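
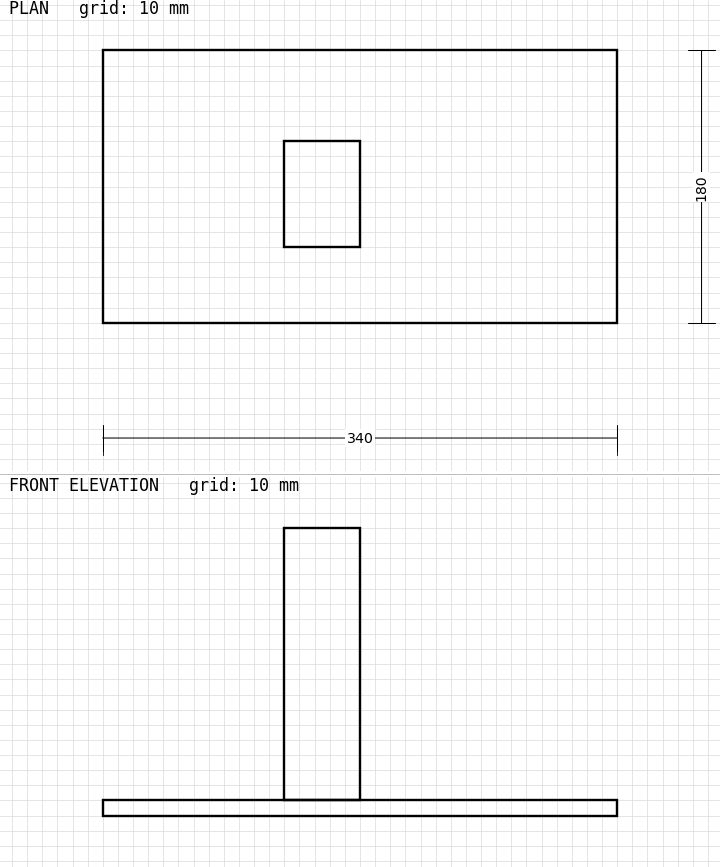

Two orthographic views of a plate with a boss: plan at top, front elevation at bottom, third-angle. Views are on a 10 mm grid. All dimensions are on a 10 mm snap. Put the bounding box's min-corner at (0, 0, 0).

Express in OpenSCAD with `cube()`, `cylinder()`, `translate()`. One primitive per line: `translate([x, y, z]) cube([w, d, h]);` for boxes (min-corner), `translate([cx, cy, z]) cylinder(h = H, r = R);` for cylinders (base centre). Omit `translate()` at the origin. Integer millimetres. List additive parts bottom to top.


cube([340, 180, 10]);
translate([120, 50, 10]) cube([50, 70, 180]);


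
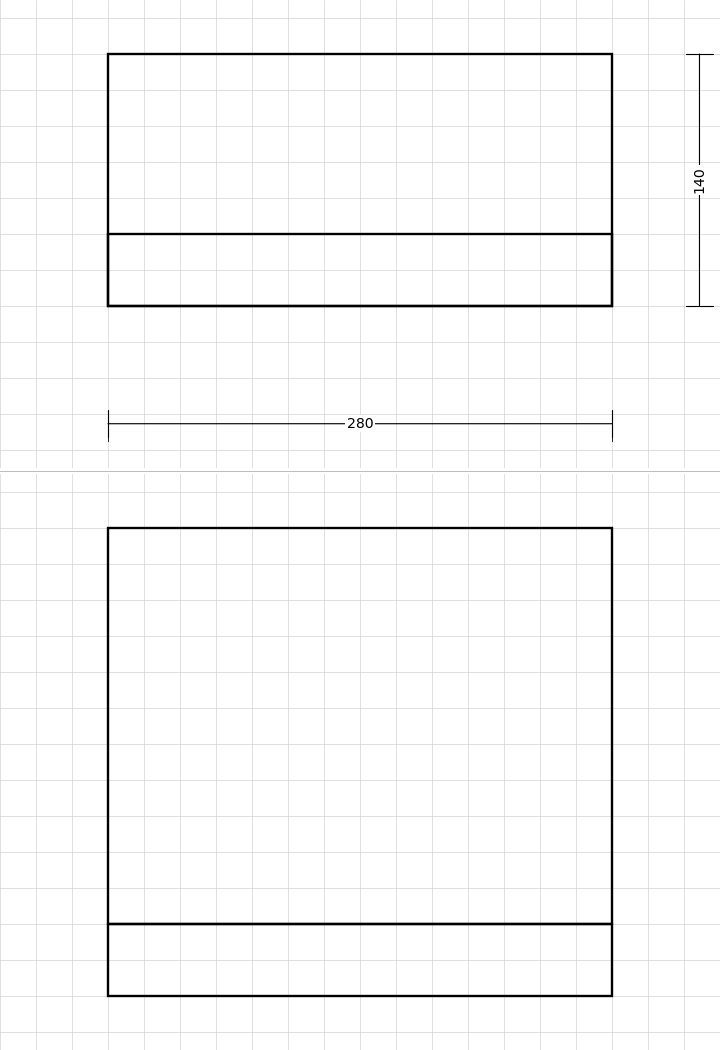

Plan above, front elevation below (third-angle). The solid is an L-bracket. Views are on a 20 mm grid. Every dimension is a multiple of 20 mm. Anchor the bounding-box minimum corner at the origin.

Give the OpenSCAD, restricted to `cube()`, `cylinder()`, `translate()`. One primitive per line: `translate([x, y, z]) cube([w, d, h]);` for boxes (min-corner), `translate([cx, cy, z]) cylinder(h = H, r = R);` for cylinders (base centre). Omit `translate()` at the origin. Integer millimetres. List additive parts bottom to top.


cube([280, 140, 40]);
translate([0, 0, 40]) cube([280, 40, 220]);


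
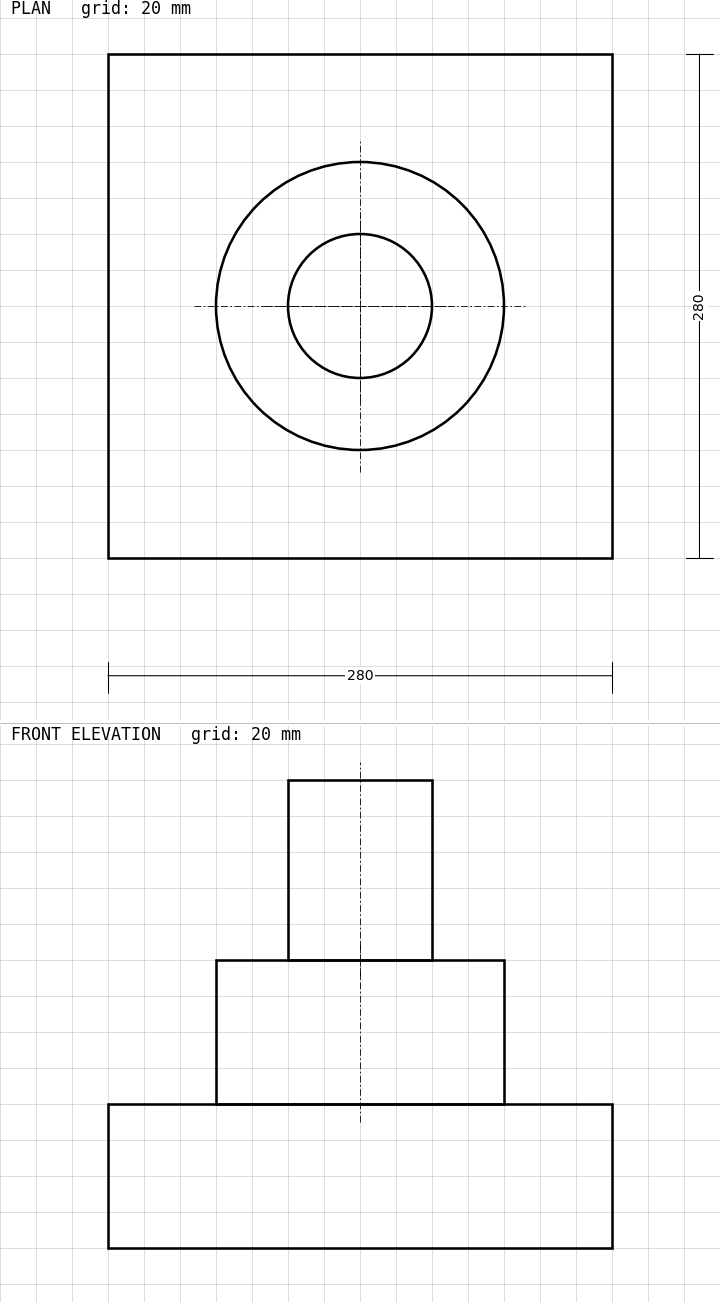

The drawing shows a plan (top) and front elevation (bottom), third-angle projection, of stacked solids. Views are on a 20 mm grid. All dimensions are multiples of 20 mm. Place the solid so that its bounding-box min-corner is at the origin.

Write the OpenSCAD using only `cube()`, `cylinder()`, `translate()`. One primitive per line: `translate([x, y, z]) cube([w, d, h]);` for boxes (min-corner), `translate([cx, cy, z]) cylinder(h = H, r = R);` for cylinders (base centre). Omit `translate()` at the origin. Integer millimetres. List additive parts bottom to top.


cube([280, 280, 80]);
translate([140, 140, 80]) cylinder(h = 80, r = 80);
translate([140, 140, 160]) cylinder(h = 100, r = 40);


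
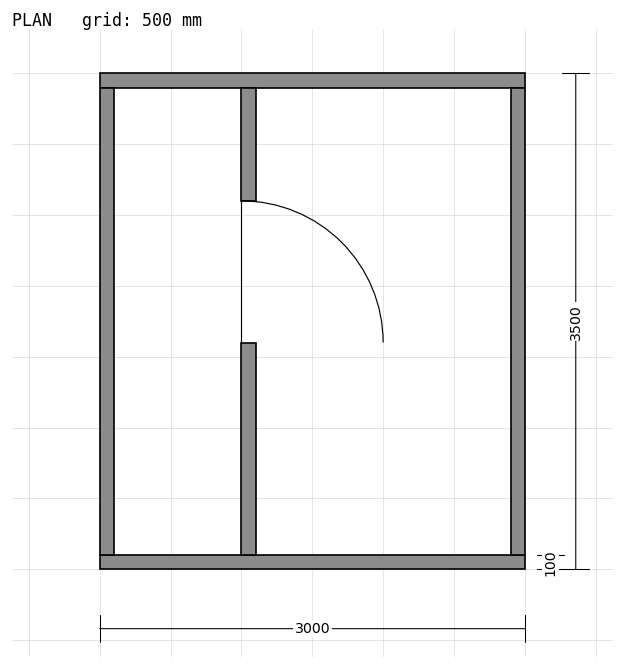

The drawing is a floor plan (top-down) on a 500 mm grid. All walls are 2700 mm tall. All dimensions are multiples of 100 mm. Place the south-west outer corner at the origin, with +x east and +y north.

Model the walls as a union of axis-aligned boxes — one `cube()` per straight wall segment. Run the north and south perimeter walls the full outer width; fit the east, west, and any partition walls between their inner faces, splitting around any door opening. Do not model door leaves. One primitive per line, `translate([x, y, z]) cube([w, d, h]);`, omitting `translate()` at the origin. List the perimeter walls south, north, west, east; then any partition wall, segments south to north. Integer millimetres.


cube([3000, 100, 2700]);
translate([0, 3400, 0]) cube([3000, 100, 2700]);
translate([0, 100, 0]) cube([100, 3300, 2700]);
translate([2900, 100, 0]) cube([100, 3300, 2700]);
translate([1000, 100, 0]) cube([100, 1500, 2700]);
translate([1000, 2600, 0]) cube([100, 800, 2700]);


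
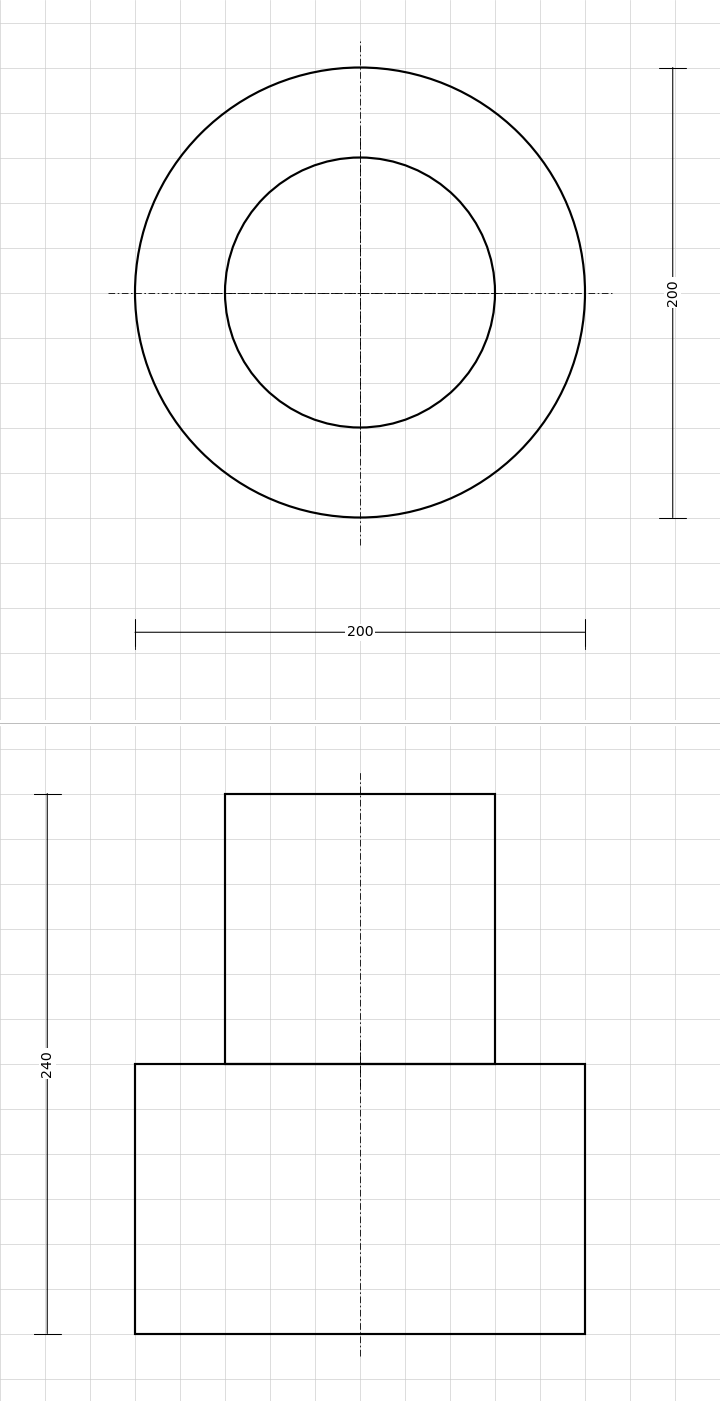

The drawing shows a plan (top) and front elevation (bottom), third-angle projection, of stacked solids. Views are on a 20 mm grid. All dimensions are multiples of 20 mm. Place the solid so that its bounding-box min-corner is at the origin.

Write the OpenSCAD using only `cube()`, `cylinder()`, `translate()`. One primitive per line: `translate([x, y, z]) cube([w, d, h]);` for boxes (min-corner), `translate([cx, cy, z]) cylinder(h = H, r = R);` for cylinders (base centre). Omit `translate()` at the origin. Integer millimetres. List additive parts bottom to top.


translate([100, 100, 0]) cylinder(h = 120, r = 100);
translate([100, 100, 120]) cylinder(h = 120, r = 60);


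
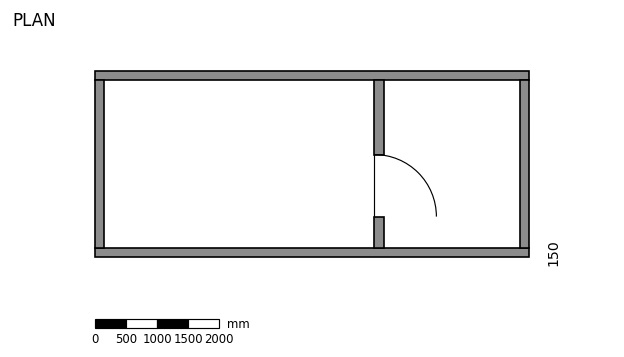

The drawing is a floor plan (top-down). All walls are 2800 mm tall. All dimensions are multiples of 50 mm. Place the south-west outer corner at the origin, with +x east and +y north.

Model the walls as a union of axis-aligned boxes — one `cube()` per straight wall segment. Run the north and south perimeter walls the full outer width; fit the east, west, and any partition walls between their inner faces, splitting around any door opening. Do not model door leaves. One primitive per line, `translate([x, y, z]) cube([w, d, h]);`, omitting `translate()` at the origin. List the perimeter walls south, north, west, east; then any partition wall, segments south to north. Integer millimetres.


cube([7000, 150, 2800]);
translate([0, 2850, 0]) cube([7000, 150, 2800]);
translate([0, 150, 0]) cube([150, 2700, 2800]);
translate([6850, 150, 0]) cube([150, 2700, 2800]);
translate([4500, 150, 0]) cube([150, 500, 2800]);
translate([4500, 1650, 0]) cube([150, 1200, 2800]);


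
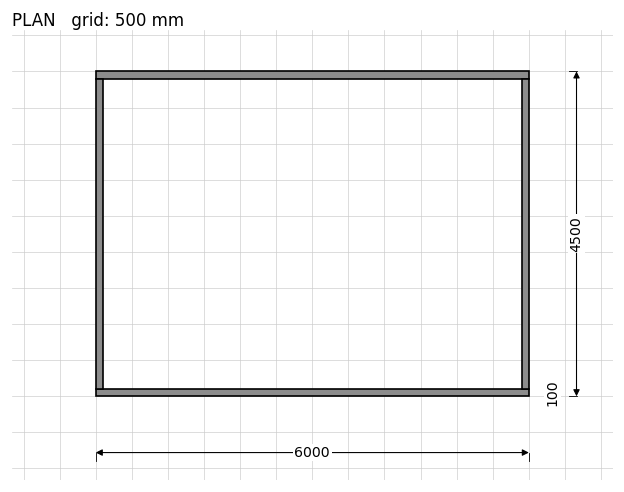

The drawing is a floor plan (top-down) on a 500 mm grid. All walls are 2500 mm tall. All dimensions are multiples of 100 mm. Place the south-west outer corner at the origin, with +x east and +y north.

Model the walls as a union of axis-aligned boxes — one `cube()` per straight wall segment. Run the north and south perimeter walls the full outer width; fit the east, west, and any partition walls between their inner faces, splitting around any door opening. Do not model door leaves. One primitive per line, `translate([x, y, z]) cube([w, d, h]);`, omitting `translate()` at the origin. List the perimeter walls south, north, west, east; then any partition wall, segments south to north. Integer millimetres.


cube([6000, 100, 2500]);
translate([0, 4400, 0]) cube([6000, 100, 2500]);
translate([0, 100, 0]) cube([100, 4300, 2500]);
translate([5900, 100, 0]) cube([100, 4300, 2500]);


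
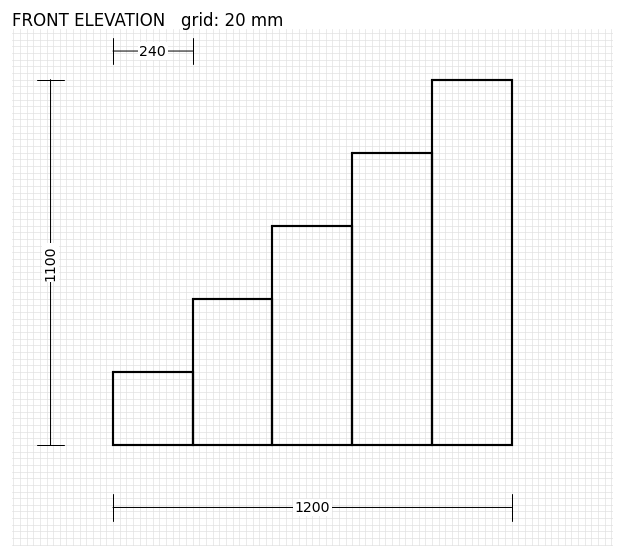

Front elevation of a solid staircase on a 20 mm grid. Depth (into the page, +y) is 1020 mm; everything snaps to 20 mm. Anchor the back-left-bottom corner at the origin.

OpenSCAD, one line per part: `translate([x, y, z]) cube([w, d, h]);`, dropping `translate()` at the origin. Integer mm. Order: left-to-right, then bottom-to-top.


cube([240, 1020, 220]);
translate([240, 0, 0]) cube([240, 1020, 440]);
translate([480, 0, 0]) cube([240, 1020, 660]);
translate([720, 0, 0]) cube([240, 1020, 880]);
translate([960, 0, 0]) cube([240, 1020, 1100]);


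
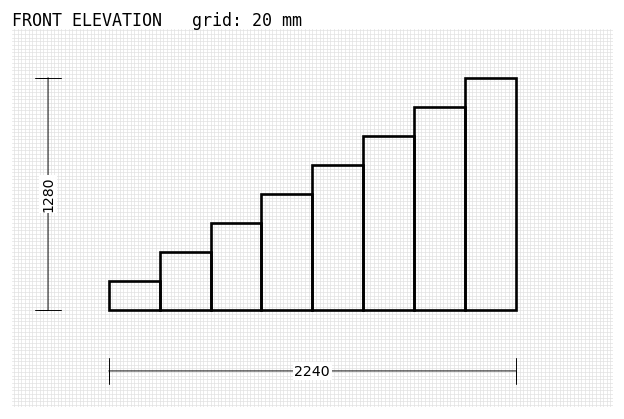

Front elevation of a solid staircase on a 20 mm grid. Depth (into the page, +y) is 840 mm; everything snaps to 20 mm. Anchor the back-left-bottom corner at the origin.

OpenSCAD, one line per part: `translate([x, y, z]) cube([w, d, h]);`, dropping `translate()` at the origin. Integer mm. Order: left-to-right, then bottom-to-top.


cube([280, 840, 160]);
translate([280, 0, 0]) cube([280, 840, 320]);
translate([560, 0, 0]) cube([280, 840, 480]);
translate([840, 0, 0]) cube([280, 840, 640]);
translate([1120, 0, 0]) cube([280, 840, 800]);
translate([1400, 0, 0]) cube([280, 840, 960]);
translate([1680, 0, 0]) cube([280, 840, 1120]);
translate([1960, 0, 0]) cube([280, 840, 1280]);


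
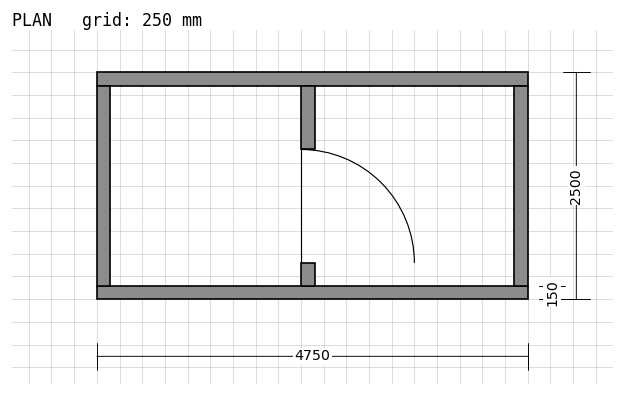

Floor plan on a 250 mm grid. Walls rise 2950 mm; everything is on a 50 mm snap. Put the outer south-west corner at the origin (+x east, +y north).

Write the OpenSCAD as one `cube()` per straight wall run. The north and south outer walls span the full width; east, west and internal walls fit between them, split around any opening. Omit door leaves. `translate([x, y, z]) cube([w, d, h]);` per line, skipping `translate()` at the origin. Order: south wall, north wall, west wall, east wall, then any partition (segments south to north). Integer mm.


cube([4750, 150, 2950]);
translate([0, 2350, 0]) cube([4750, 150, 2950]);
translate([0, 150, 0]) cube([150, 2200, 2950]);
translate([4600, 150, 0]) cube([150, 2200, 2950]);
translate([2250, 150, 0]) cube([150, 250, 2950]);
translate([2250, 1650, 0]) cube([150, 700, 2950]);


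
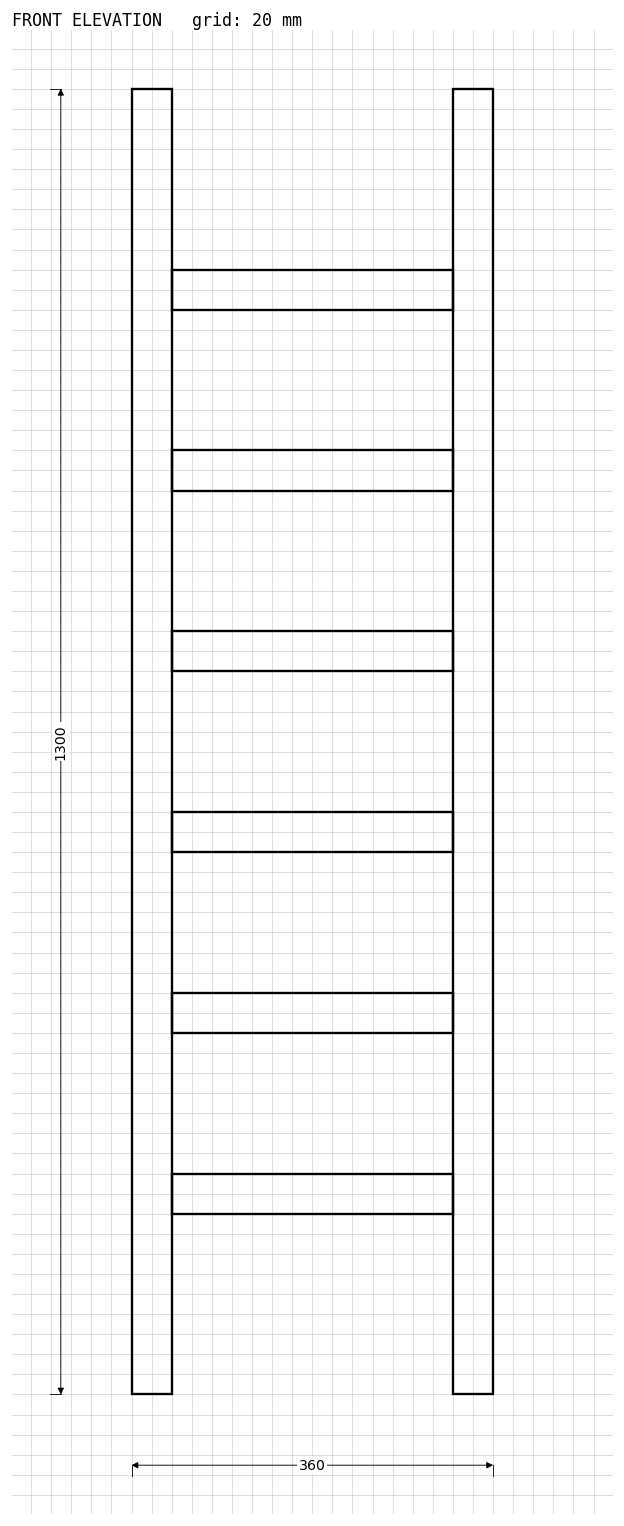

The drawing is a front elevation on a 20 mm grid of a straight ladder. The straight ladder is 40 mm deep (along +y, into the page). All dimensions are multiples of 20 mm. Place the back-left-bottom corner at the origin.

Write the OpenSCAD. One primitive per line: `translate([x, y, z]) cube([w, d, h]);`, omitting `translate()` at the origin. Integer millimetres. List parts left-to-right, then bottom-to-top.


cube([40, 40, 1300]);
translate([40, 0, 180]) cube([280, 40, 40]);
translate([40, 0, 360]) cube([280, 40, 40]);
translate([40, 0, 540]) cube([280, 40, 40]);
translate([40, 0, 720]) cube([280, 40, 40]);
translate([40, 0, 900]) cube([280, 40, 40]);
translate([40, 0, 1080]) cube([280, 40, 40]);
translate([320, 0, 0]) cube([40, 40, 1300]);


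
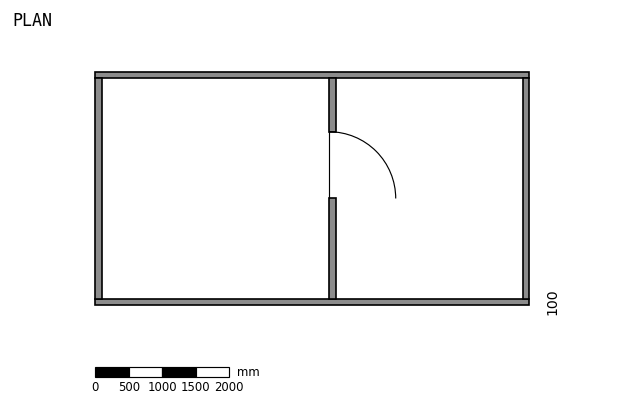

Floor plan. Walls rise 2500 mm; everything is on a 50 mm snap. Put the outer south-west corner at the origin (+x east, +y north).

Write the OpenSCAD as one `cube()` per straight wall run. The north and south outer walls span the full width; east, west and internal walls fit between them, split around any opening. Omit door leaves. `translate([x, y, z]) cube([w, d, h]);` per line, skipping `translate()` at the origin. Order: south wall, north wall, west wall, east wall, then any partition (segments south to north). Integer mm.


cube([6500, 100, 2500]);
translate([0, 3400, 0]) cube([6500, 100, 2500]);
translate([0, 100, 0]) cube([100, 3300, 2500]);
translate([6400, 100, 0]) cube([100, 3300, 2500]);
translate([3500, 100, 0]) cube([100, 1500, 2500]);
translate([3500, 2600, 0]) cube([100, 800, 2500]);


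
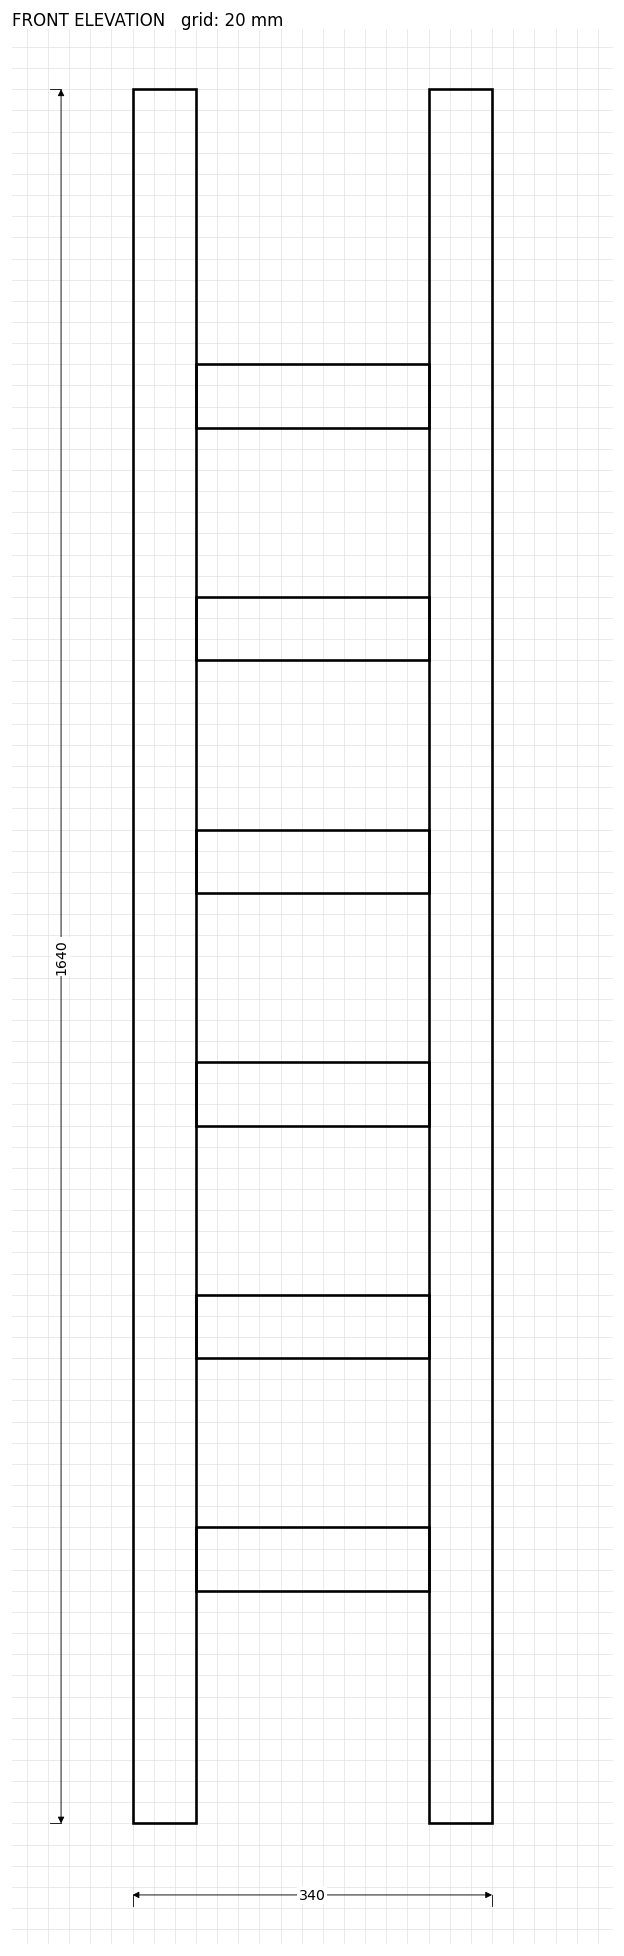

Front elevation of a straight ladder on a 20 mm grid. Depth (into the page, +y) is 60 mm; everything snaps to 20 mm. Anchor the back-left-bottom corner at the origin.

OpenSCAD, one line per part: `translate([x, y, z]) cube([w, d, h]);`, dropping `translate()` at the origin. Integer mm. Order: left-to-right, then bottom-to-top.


cube([60, 60, 1640]);
translate([60, 0, 220]) cube([220, 60, 60]);
translate([60, 0, 440]) cube([220, 60, 60]);
translate([60, 0, 660]) cube([220, 60, 60]);
translate([60, 0, 880]) cube([220, 60, 60]);
translate([60, 0, 1100]) cube([220, 60, 60]);
translate([60, 0, 1320]) cube([220, 60, 60]);
translate([280, 0, 0]) cube([60, 60, 1640]);


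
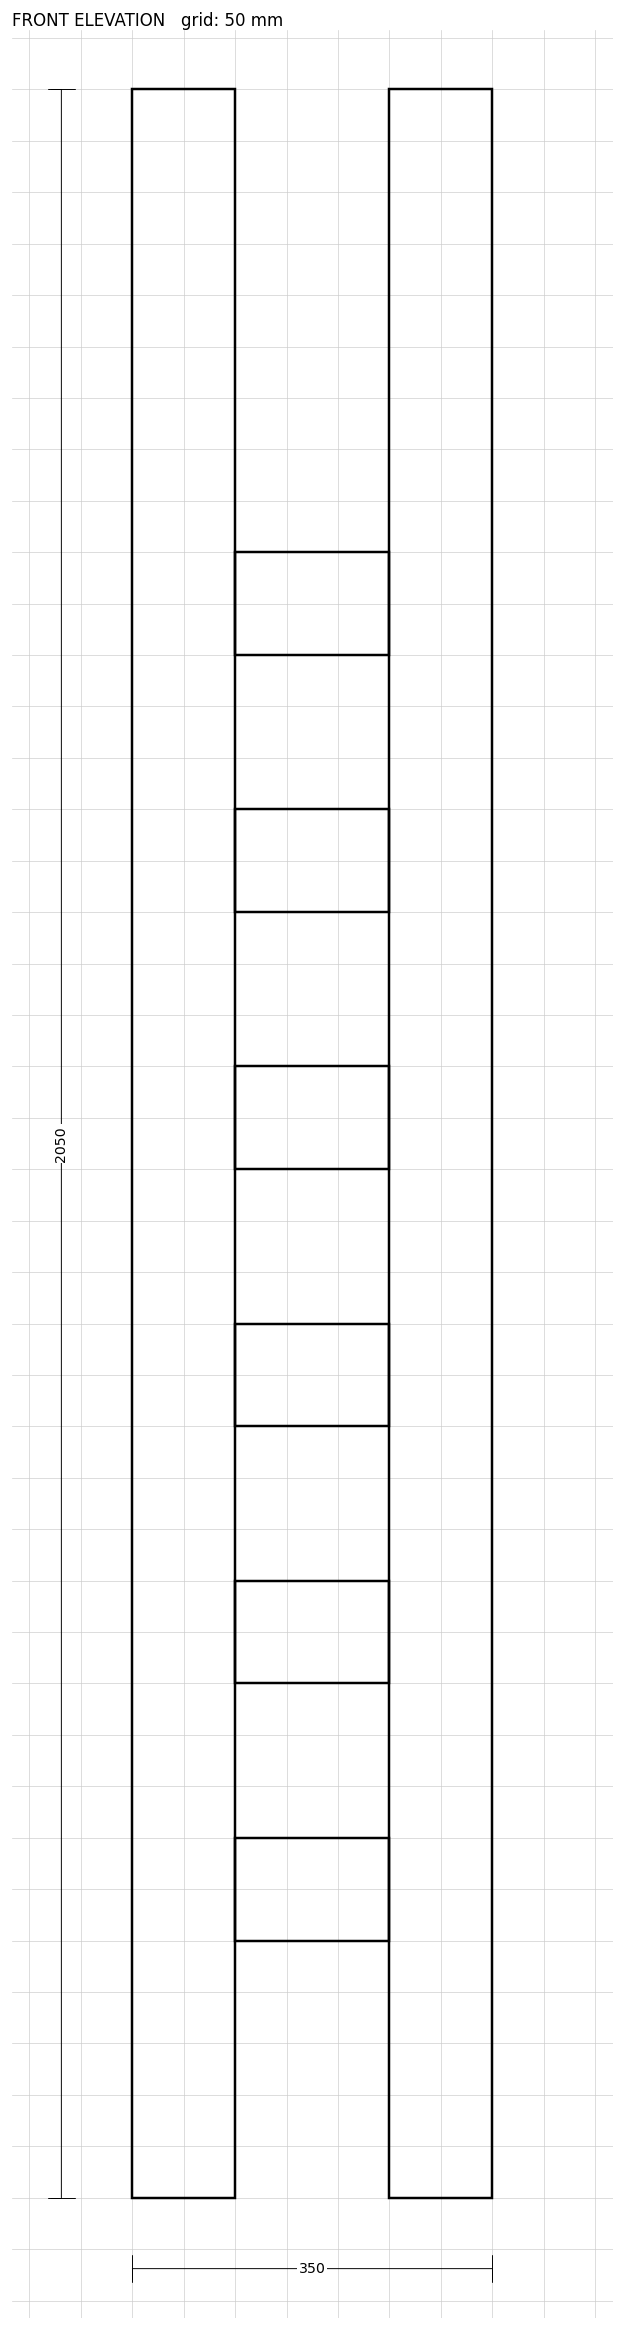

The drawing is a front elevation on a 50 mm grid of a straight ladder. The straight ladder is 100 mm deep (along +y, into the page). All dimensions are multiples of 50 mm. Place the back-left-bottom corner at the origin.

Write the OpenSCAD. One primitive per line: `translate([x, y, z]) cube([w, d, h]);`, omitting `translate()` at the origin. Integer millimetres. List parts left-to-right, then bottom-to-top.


cube([100, 100, 2050]);
translate([100, 0, 250]) cube([150, 100, 100]);
translate([100, 0, 500]) cube([150, 100, 100]);
translate([100, 0, 750]) cube([150, 100, 100]);
translate([100, 0, 1000]) cube([150, 100, 100]);
translate([100, 0, 1250]) cube([150, 100, 100]);
translate([100, 0, 1500]) cube([150, 100, 100]);
translate([250, 0, 0]) cube([100, 100, 2050]);


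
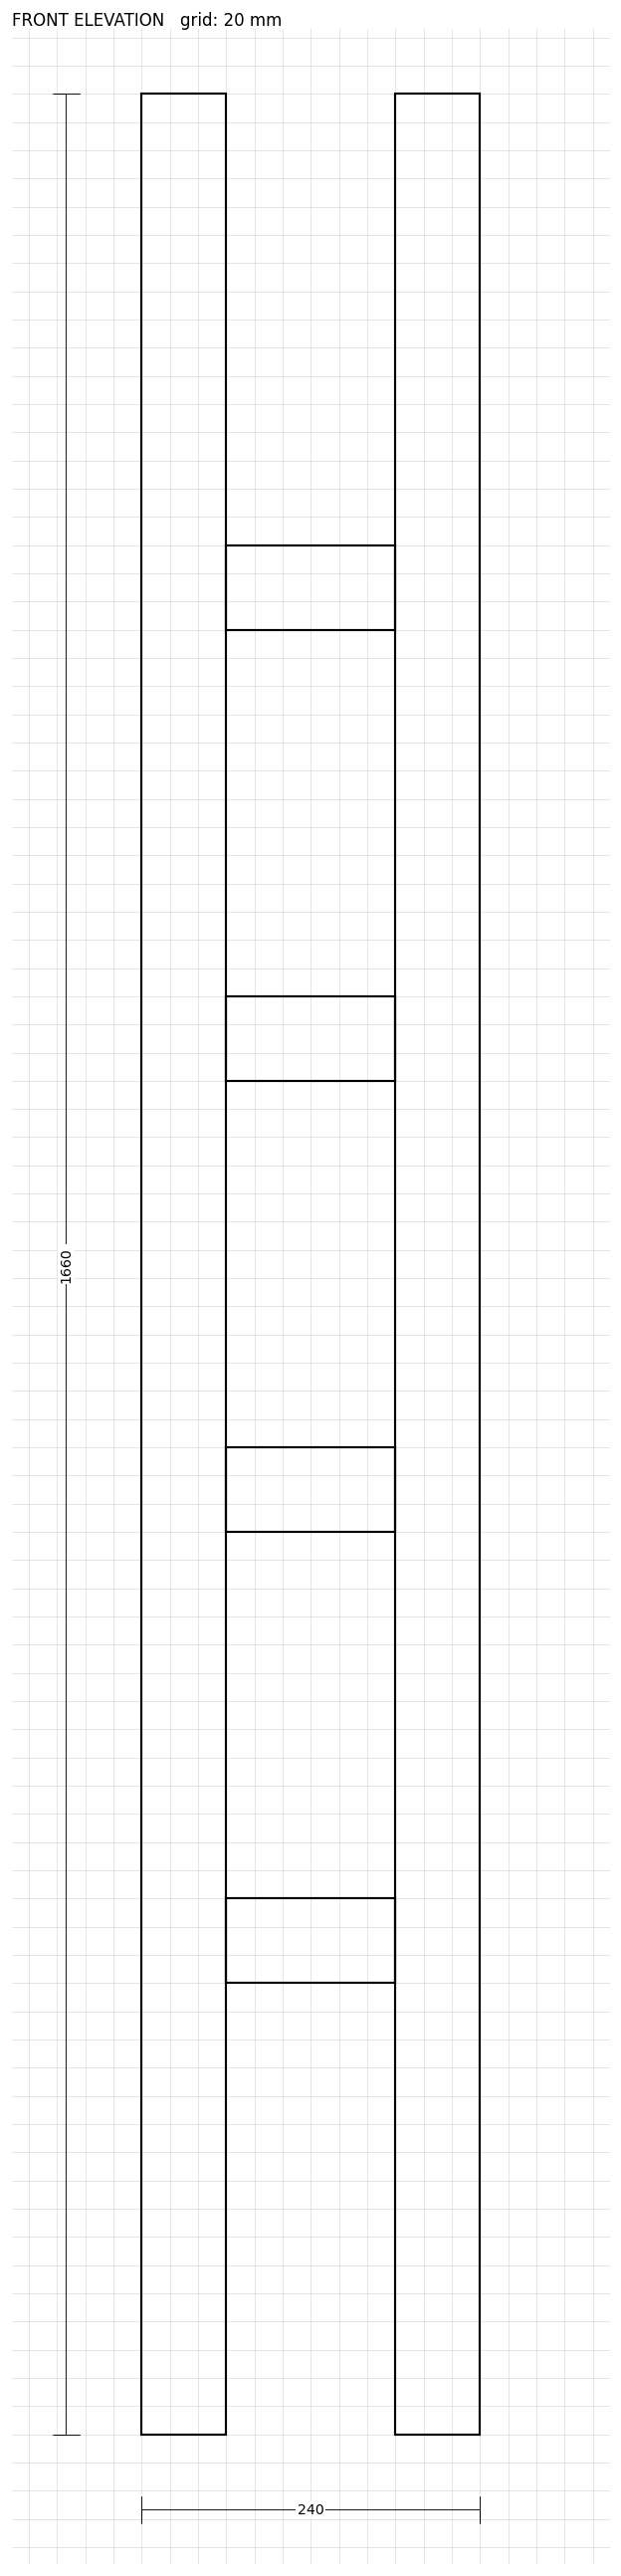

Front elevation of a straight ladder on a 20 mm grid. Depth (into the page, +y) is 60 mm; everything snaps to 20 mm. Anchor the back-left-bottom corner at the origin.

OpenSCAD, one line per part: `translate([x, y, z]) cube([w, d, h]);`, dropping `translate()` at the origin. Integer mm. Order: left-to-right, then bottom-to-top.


cube([60, 60, 1660]);
translate([60, 0, 320]) cube([120, 60, 60]);
translate([60, 0, 640]) cube([120, 60, 60]);
translate([60, 0, 960]) cube([120, 60, 60]);
translate([60, 0, 1280]) cube([120, 60, 60]);
translate([180, 0, 0]) cube([60, 60, 1660]);


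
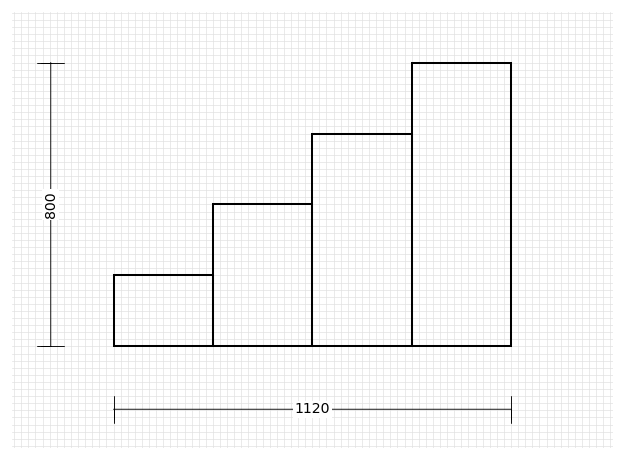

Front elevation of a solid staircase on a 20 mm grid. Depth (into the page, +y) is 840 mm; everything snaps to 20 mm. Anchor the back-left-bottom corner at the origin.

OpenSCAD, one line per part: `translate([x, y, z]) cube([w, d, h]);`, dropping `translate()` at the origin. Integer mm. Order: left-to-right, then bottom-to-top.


cube([280, 840, 200]);
translate([280, 0, 0]) cube([280, 840, 400]);
translate([560, 0, 0]) cube([280, 840, 600]);
translate([840, 0, 0]) cube([280, 840, 800]);


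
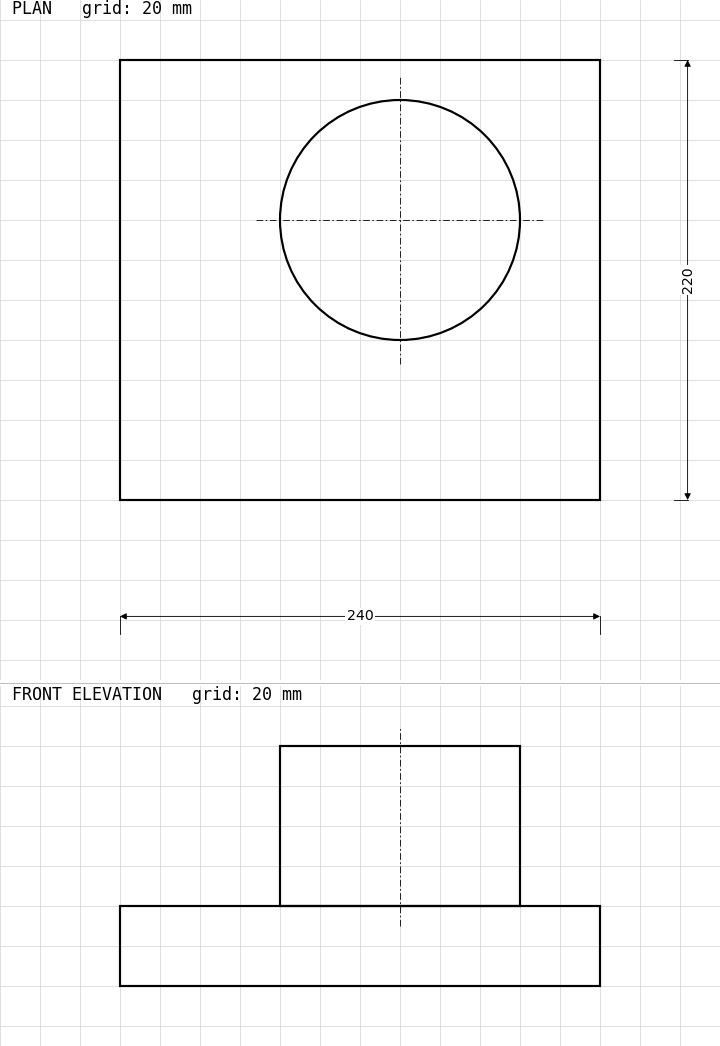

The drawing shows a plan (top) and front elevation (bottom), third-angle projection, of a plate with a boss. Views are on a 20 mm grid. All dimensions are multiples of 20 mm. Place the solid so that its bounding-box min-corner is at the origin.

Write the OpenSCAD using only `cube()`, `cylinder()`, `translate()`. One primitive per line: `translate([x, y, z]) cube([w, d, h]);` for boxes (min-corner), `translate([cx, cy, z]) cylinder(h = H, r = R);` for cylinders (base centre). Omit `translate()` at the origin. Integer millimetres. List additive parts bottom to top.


cube([240, 220, 40]);
translate([140, 140, 40]) cylinder(h = 80, r = 60);


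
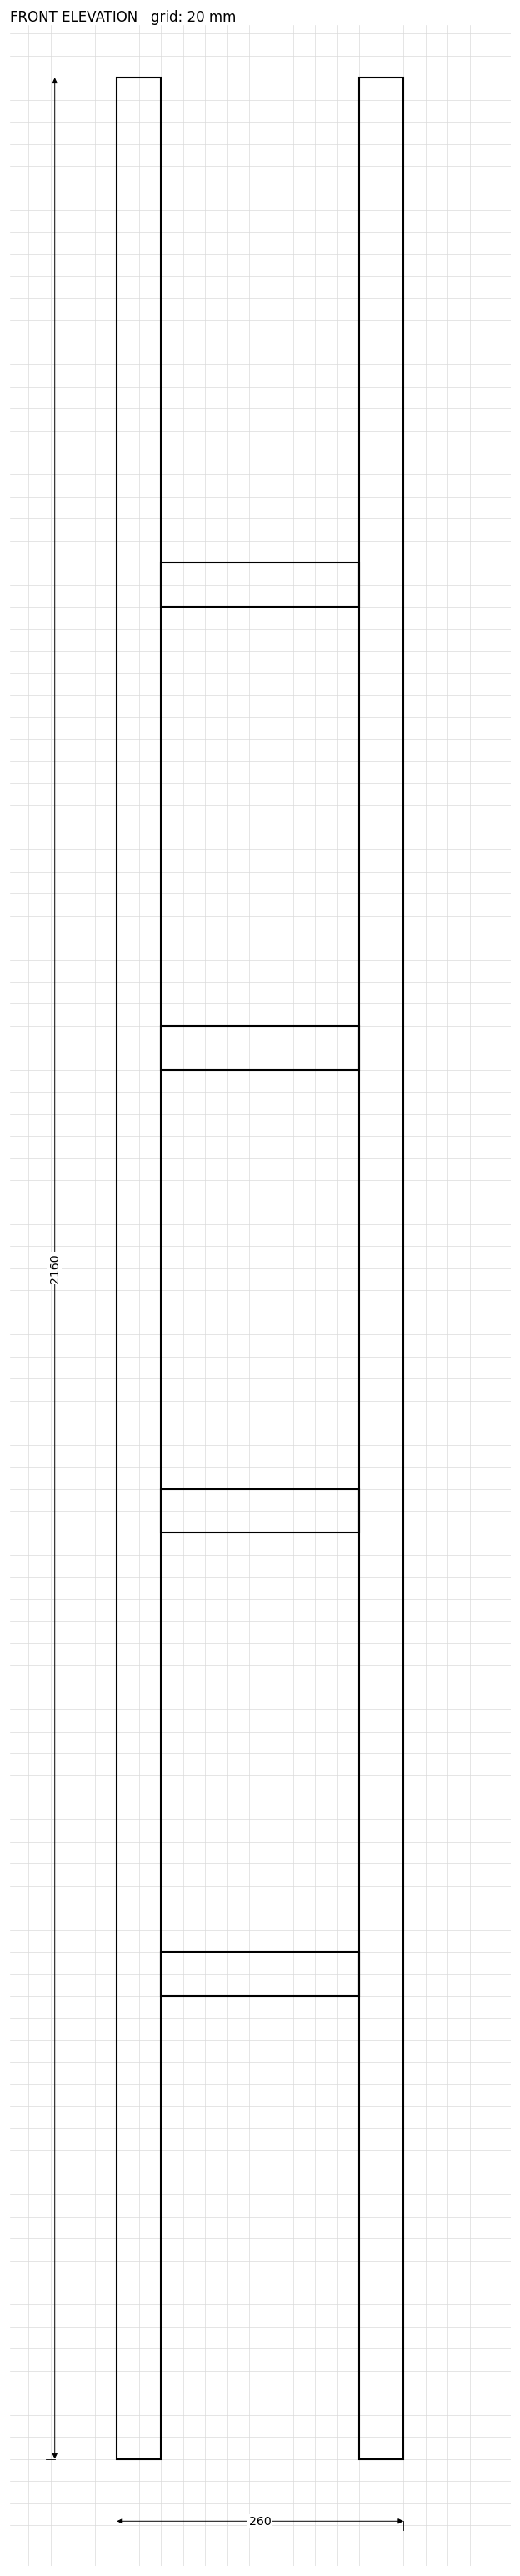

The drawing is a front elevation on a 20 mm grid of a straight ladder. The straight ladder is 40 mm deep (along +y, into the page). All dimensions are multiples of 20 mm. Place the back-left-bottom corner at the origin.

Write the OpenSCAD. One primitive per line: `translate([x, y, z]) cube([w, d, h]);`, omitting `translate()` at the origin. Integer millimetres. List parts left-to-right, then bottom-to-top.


cube([40, 40, 2160]);
translate([40, 0, 420]) cube([180, 40, 40]);
translate([40, 0, 840]) cube([180, 40, 40]);
translate([40, 0, 1260]) cube([180, 40, 40]);
translate([40, 0, 1680]) cube([180, 40, 40]);
translate([220, 0, 0]) cube([40, 40, 2160]);


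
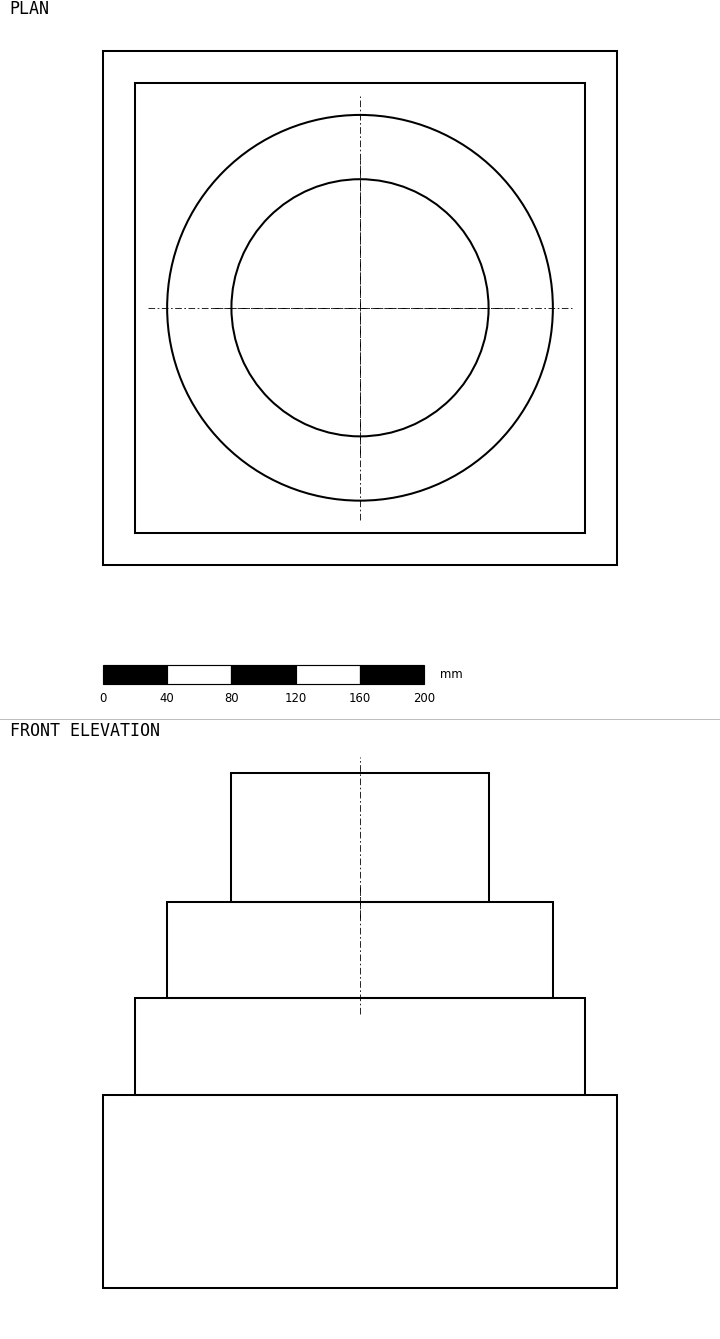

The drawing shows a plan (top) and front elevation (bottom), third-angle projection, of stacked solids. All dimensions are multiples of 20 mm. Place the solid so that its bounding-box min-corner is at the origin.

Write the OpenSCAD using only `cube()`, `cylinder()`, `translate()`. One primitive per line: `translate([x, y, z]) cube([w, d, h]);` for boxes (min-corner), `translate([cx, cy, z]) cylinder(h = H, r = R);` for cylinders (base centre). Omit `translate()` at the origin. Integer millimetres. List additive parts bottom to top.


cube([320, 320, 120]);
translate([20, 20, 120]) cube([280, 280, 60]);
translate([160, 160, 180]) cylinder(h = 60, r = 120);
translate([160, 160, 240]) cylinder(h = 80, r = 80);


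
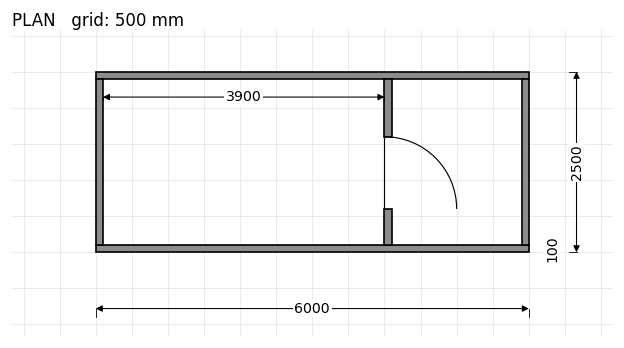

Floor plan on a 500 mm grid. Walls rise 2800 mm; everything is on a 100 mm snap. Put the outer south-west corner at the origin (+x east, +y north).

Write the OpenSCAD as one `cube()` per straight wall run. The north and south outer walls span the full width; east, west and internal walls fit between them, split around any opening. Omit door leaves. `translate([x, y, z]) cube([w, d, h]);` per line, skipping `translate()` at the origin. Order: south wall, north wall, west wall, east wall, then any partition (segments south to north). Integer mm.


cube([6000, 100, 2800]);
translate([0, 2400, 0]) cube([6000, 100, 2800]);
translate([0, 100, 0]) cube([100, 2300, 2800]);
translate([5900, 100, 0]) cube([100, 2300, 2800]);
translate([4000, 100, 0]) cube([100, 500, 2800]);
translate([4000, 1600, 0]) cube([100, 800, 2800]);


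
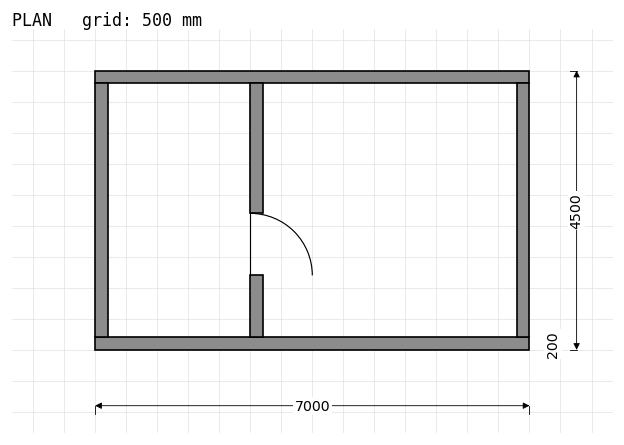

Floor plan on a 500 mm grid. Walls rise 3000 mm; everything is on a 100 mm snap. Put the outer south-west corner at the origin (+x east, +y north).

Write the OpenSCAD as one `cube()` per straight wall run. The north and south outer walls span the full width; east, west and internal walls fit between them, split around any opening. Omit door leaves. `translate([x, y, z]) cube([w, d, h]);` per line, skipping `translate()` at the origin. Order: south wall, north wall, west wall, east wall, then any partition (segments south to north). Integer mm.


cube([7000, 200, 3000]);
translate([0, 4300, 0]) cube([7000, 200, 3000]);
translate([0, 200, 0]) cube([200, 4100, 3000]);
translate([6800, 200, 0]) cube([200, 4100, 3000]);
translate([2500, 200, 0]) cube([200, 1000, 3000]);
translate([2500, 2200, 0]) cube([200, 2100, 3000]);


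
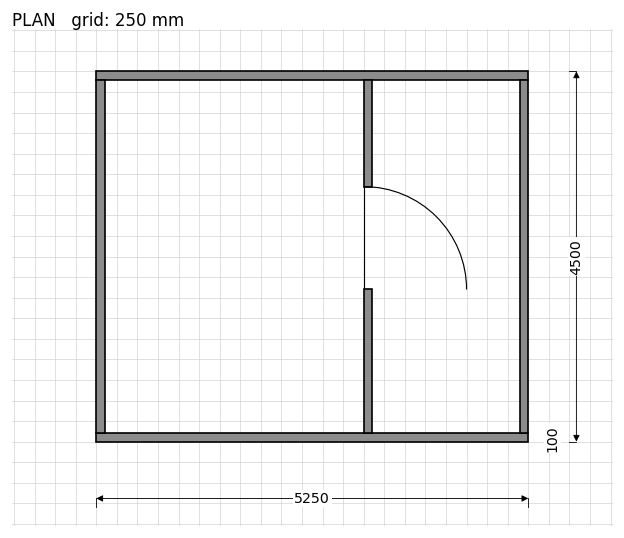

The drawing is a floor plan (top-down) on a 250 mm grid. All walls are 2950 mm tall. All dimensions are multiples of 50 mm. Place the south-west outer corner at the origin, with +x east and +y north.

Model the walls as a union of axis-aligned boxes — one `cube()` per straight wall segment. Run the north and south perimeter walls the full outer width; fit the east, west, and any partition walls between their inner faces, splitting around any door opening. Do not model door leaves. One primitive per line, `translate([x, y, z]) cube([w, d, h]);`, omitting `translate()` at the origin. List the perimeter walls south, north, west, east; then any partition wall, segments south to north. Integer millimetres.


cube([5250, 100, 2950]);
translate([0, 4400, 0]) cube([5250, 100, 2950]);
translate([0, 100, 0]) cube([100, 4300, 2950]);
translate([5150, 100, 0]) cube([100, 4300, 2950]);
translate([3250, 100, 0]) cube([100, 1750, 2950]);
translate([3250, 3100, 0]) cube([100, 1300, 2950]);


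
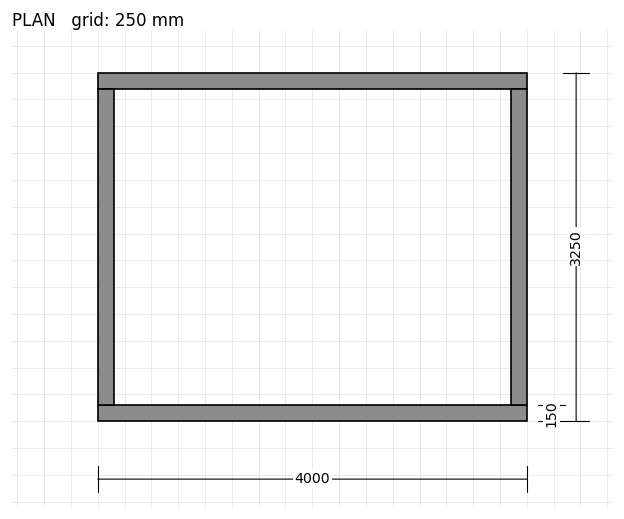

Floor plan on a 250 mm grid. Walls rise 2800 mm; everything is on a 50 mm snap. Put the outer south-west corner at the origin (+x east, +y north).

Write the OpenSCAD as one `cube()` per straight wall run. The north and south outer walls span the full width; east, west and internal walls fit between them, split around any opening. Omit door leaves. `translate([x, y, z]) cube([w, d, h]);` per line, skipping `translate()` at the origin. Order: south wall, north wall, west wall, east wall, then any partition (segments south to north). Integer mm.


cube([4000, 150, 2800]);
translate([0, 3100, 0]) cube([4000, 150, 2800]);
translate([0, 150, 0]) cube([150, 2950, 2800]);
translate([3850, 150, 0]) cube([150, 2950, 2800]);


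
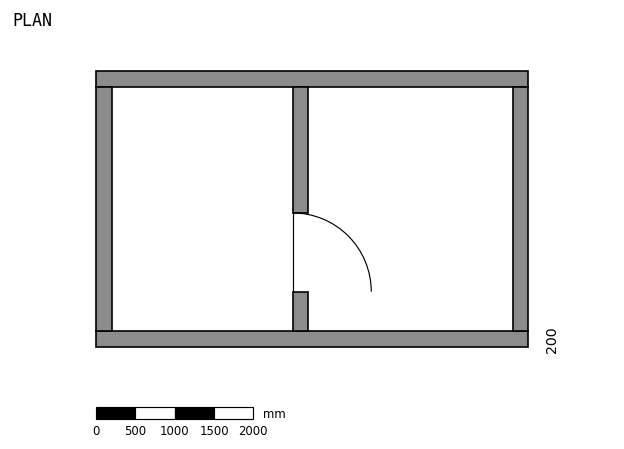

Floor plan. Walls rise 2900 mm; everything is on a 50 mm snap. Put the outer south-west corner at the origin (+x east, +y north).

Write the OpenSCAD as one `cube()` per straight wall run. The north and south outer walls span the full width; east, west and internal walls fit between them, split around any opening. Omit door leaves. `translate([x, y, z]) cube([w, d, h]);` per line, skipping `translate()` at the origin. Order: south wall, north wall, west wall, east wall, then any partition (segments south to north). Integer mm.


cube([5500, 200, 2900]);
translate([0, 3300, 0]) cube([5500, 200, 2900]);
translate([0, 200, 0]) cube([200, 3100, 2900]);
translate([5300, 200, 0]) cube([200, 3100, 2900]);
translate([2500, 200, 0]) cube([200, 500, 2900]);
translate([2500, 1700, 0]) cube([200, 1600, 2900]);


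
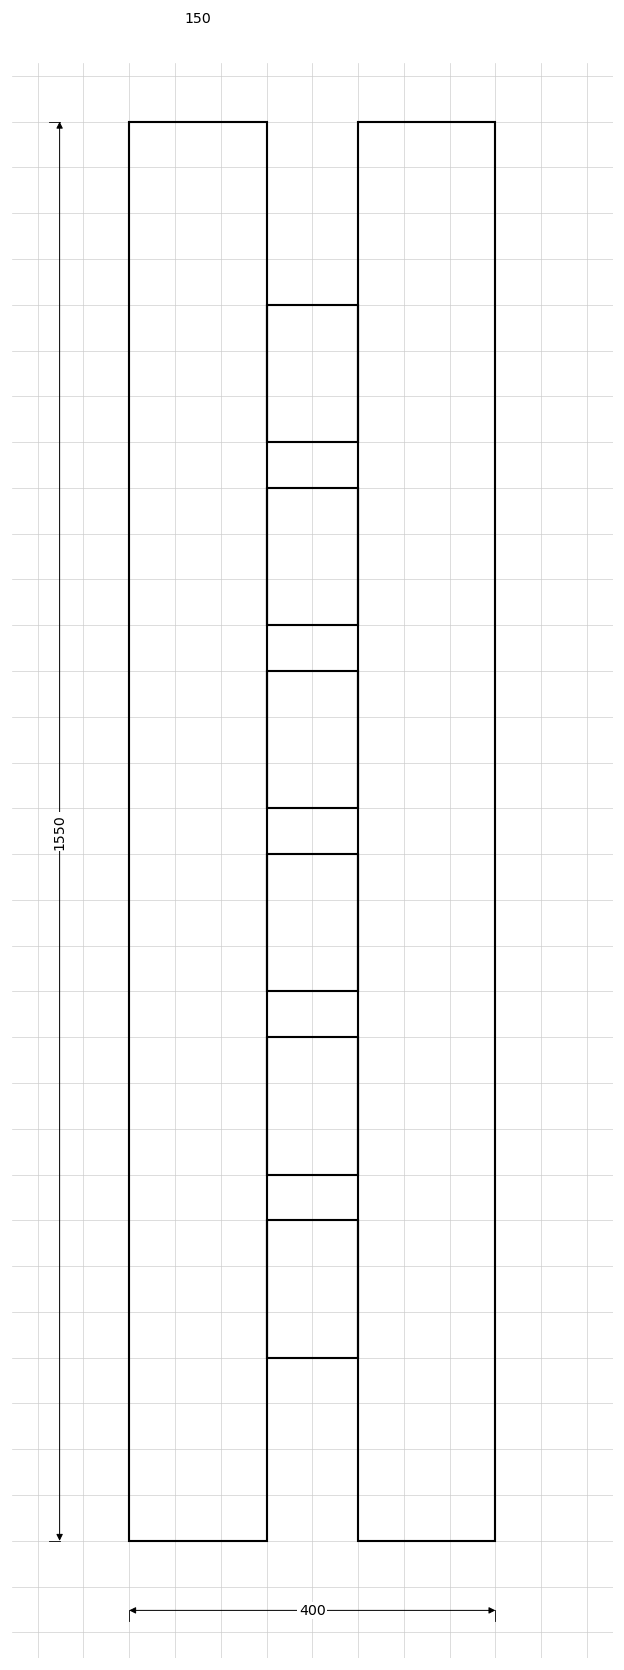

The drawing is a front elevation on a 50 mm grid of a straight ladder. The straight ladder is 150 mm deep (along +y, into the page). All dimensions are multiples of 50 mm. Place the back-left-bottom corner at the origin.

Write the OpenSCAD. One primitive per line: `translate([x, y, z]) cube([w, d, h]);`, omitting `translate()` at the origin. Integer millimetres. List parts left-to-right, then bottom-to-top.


cube([150, 150, 1550]);
translate([150, 0, 200]) cube([100, 150, 150]);
translate([150, 0, 400]) cube([100, 150, 150]);
translate([150, 0, 600]) cube([100, 150, 150]);
translate([150, 0, 800]) cube([100, 150, 150]);
translate([150, 0, 1000]) cube([100, 150, 150]);
translate([150, 0, 1200]) cube([100, 150, 150]);
translate([250, 0, 0]) cube([150, 150, 1550]);


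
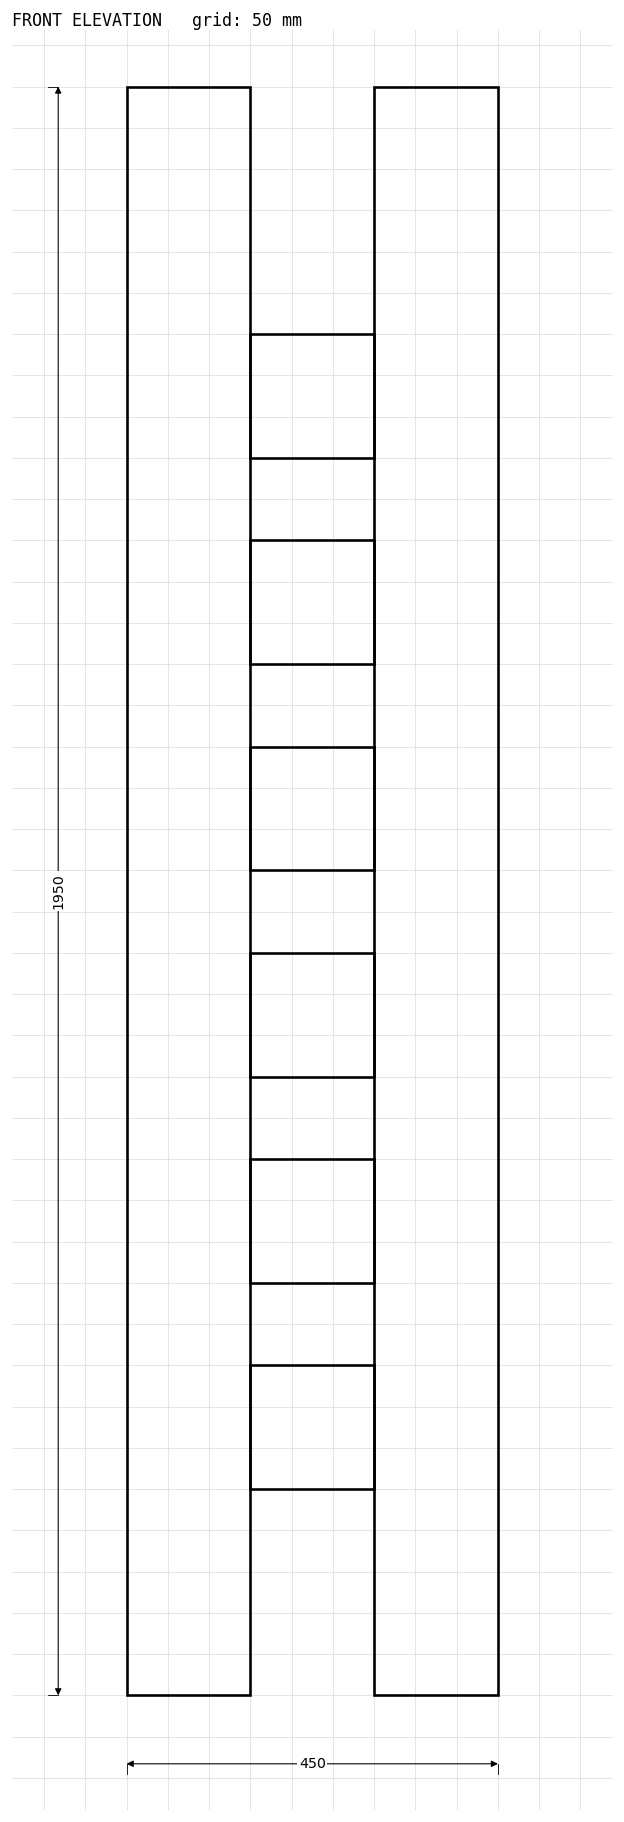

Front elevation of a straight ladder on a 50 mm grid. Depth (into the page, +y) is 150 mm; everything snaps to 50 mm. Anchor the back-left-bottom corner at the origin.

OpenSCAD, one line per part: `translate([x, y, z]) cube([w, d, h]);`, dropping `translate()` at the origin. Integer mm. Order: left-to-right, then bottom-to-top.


cube([150, 150, 1950]);
translate([150, 0, 250]) cube([150, 150, 150]);
translate([150, 0, 500]) cube([150, 150, 150]);
translate([150, 0, 750]) cube([150, 150, 150]);
translate([150, 0, 1000]) cube([150, 150, 150]);
translate([150, 0, 1250]) cube([150, 150, 150]);
translate([150, 0, 1500]) cube([150, 150, 150]);
translate([300, 0, 0]) cube([150, 150, 1950]);


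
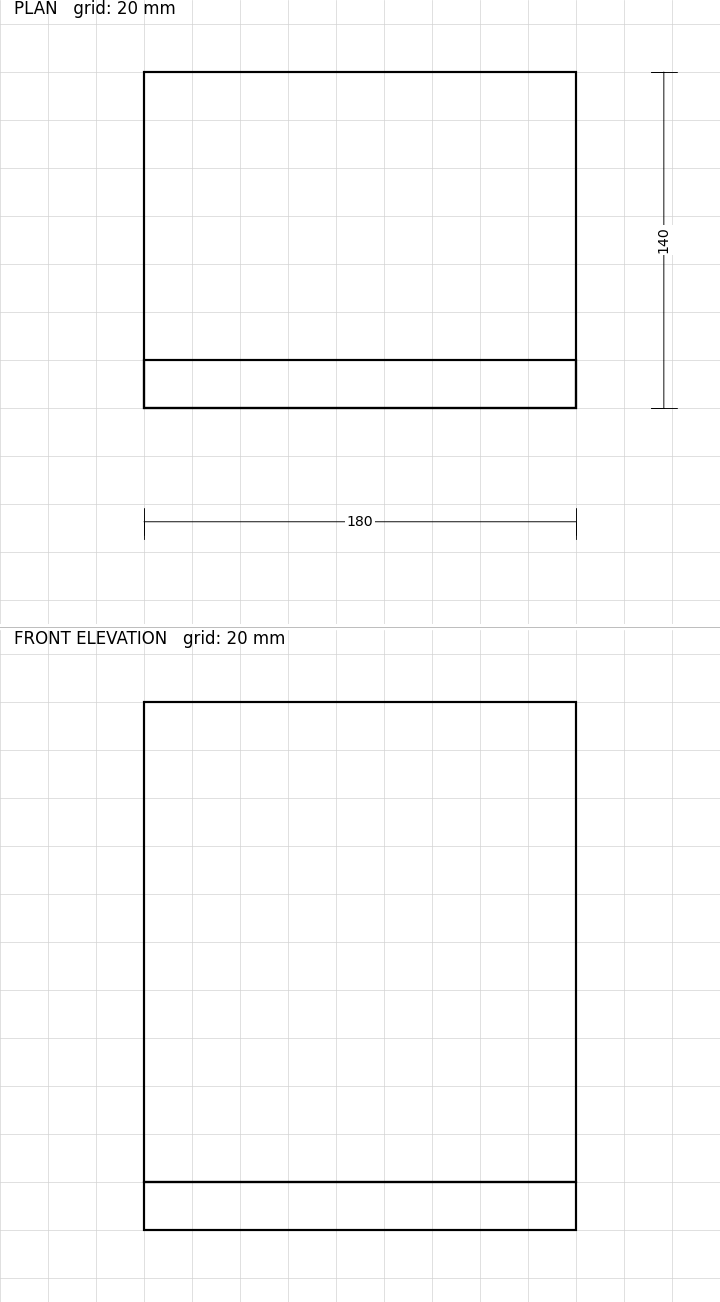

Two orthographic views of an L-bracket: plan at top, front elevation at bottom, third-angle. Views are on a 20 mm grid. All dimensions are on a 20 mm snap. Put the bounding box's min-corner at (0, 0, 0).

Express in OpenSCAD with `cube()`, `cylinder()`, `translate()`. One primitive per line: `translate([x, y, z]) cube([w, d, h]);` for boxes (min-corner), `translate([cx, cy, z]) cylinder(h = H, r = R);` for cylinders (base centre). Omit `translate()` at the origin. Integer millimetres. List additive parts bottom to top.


cube([180, 140, 20]);
translate([0, 0, 20]) cube([180, 20, 200]);


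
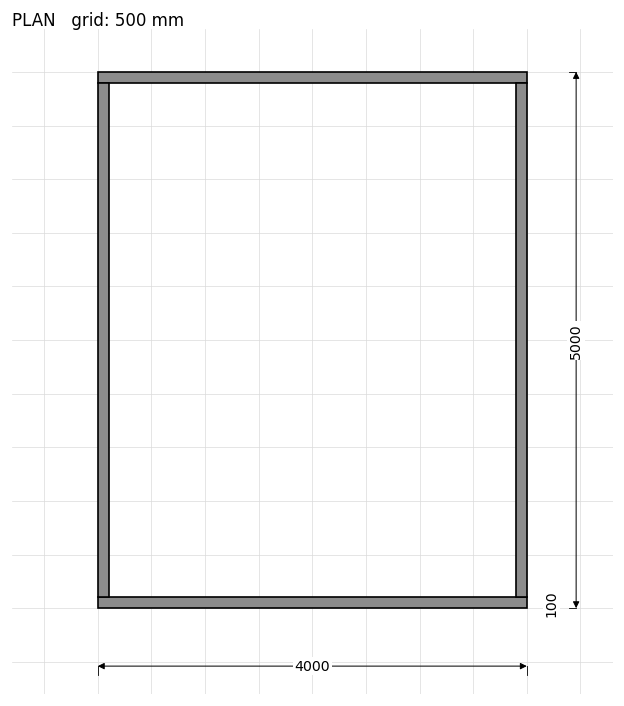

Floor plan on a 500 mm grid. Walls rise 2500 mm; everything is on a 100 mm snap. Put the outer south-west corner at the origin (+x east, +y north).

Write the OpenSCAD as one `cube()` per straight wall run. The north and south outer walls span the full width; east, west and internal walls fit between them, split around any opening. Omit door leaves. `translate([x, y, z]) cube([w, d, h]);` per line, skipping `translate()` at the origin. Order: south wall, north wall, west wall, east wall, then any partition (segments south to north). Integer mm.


cube([4000, 100, 2500]);
translate([0, 4900, 0]) cube([4000, 100, 2500]);
translate([0, 100, 0]) cube([100, 4800, 2500]);
translate([3900, 100, 0]) cube([100, 4800, 2500]);


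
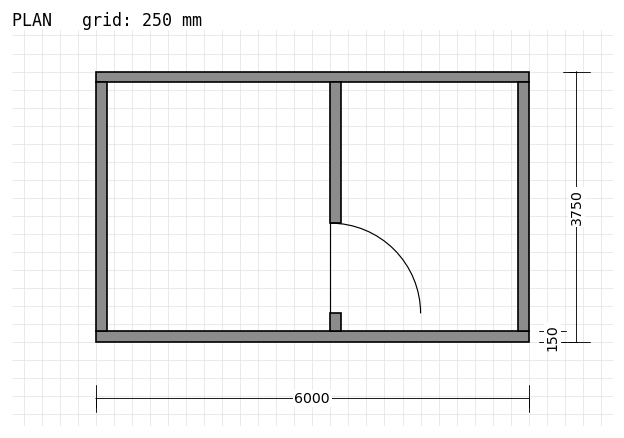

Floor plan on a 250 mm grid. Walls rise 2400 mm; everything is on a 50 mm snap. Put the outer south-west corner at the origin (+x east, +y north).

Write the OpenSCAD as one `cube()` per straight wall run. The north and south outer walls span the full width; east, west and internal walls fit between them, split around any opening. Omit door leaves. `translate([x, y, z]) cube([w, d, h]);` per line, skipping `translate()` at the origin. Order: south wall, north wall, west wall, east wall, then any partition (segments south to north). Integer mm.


cube([6000, 150, 2400]);
translate([0, 3600, 0]) cube([6000, 150, 2400]);
translate([0, 150, 0]) cube([150, 3450, 2400]);
translate([5850, 150, 0]) cube([150, 3450, 2400]);
translate([3250, 150, 0]) cube([150, 250, 2400]);
translate([3250, 1650, 0]) cube([150, 1950, 2400]);


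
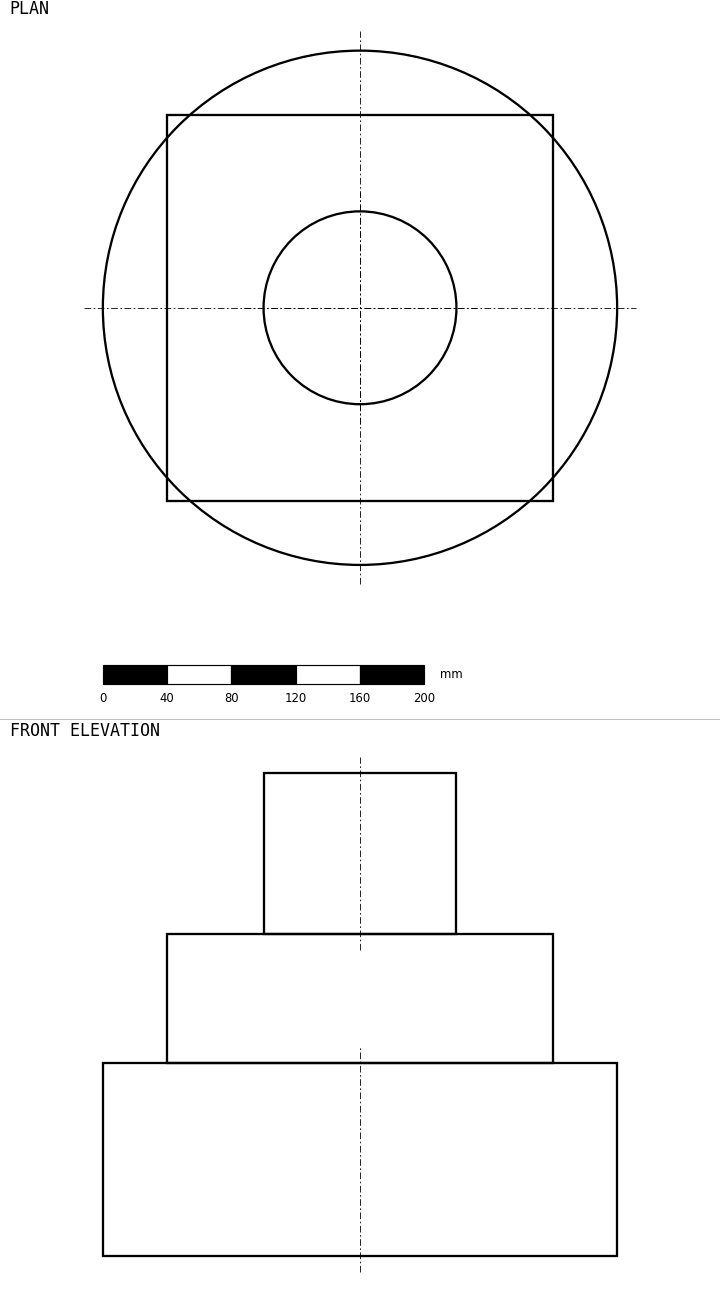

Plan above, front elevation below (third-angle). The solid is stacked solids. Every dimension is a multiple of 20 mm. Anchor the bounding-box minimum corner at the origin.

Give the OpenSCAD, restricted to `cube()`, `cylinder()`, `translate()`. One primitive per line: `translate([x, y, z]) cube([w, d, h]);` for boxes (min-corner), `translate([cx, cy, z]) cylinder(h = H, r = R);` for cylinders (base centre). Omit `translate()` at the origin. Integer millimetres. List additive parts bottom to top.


translate([160, 160, 0]) cylinder(h = 120, r = 160);
translate([40, 40, 120]) cube([240, 240, 80]);
translate([160, 160, 200]) cylinder(h = 100, r = 60);


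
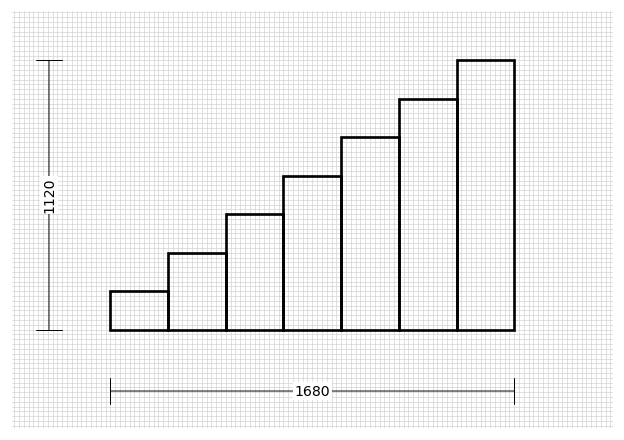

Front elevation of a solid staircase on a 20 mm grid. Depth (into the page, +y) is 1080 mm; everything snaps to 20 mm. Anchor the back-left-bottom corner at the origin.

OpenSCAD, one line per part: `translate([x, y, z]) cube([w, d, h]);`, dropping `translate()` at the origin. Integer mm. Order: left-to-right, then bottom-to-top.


cube([240, 1080, 160]);
translate([240, 0, 0]) cube([240, 1080, 320]);
translate([480, 0, 0]) cube([240, 1080, 480]);
translate([720, 0, 0]) cube([240, 1080, 640]);
translate([960, 0, 0]) cube([240, 1080, 800]);
translate([1200, 0, 0]) cube([240, 1080, 960]);
translate([1440, 0, 0]) cube([240, 1080, 1120]);


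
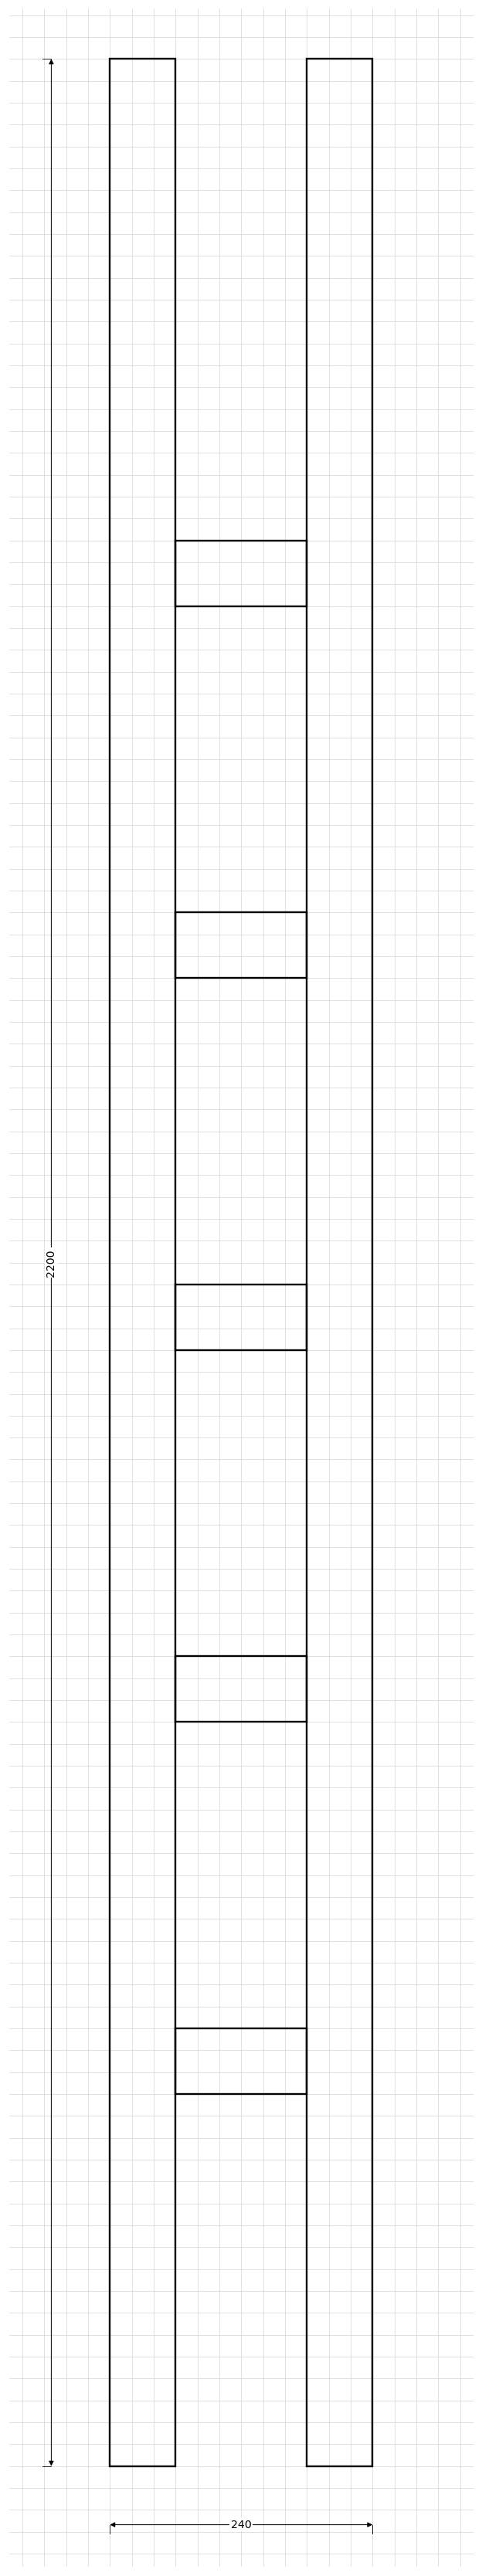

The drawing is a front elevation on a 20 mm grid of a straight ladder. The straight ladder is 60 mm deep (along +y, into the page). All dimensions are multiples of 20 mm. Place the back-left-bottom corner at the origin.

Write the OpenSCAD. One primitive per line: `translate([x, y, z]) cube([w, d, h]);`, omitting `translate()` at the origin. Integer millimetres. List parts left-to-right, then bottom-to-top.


cube([60, 60, 2200]);
translate([60, 0, 340]) cube([120, 60, 60]);
translate([60, 0, 680]) cube([120, 60, 60]);
translate([60, 0, 1020]) cube([120, 60, 60]);
translate([60, 0, 1360]) cube([120, 60, 60]);
translate([60, 0, 1700]) cube([120, 60, 60]);
translate([180, 0, 0]) cube([60, 60, 2200]);


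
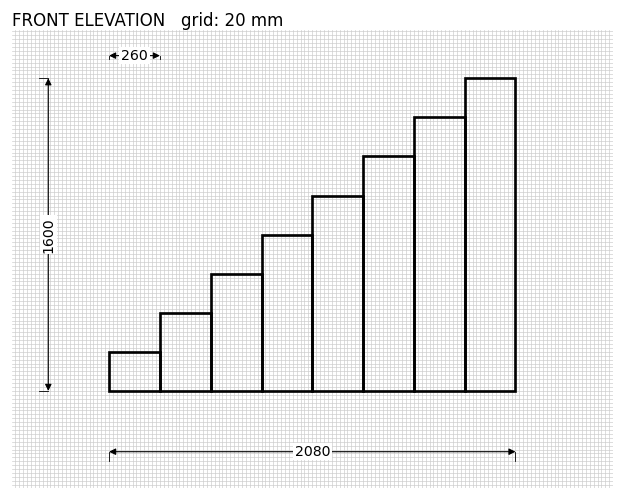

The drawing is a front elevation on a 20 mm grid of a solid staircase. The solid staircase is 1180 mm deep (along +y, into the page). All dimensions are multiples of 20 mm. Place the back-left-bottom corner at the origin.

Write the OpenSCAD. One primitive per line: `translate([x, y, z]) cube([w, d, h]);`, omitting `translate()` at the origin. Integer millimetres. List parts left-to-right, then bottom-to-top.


cube([260, 1180, 200]);
translate([260, 0, 0]) cube([260, 1180, 400]);
translate([520, 0, 0]) cube([260, 1180, 600]);
translate([780, 0, 0]) cube([260, 1180, 800]);
translate([1040, 0, 0]) cube([260, 1180, 1000]);
translate([1300, 0, 0]) cube([260, 1180, 1200]);
translate([1560, 0, 0]) cube([260, 1180, 1400]);
translate([1820, 0, 0]) cube([260, 1180, 1600]);
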